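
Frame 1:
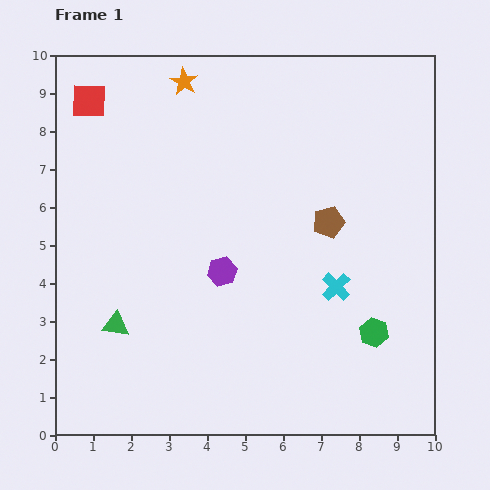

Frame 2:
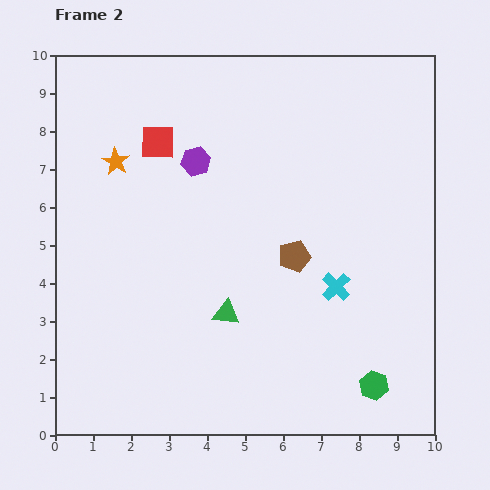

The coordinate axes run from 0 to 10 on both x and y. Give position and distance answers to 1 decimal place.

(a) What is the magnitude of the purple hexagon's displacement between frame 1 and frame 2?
3.0

The purple hexagon moved from (4.4, 4.3) to (3.7, 7.2), a distance of √(0.7² + 2.9²) ≈ 3.0.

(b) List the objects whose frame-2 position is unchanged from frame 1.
the cyan cross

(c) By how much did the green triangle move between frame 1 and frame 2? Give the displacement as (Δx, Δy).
(2.9, 0.3)

The green triangle was at (1.6, 2.9) in frame 1 and (4.5, 3.2) in frame 2.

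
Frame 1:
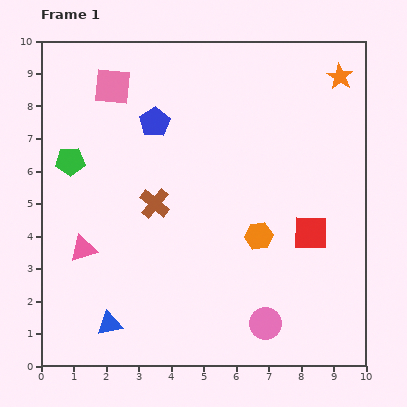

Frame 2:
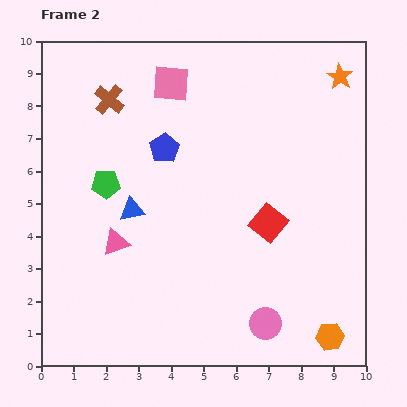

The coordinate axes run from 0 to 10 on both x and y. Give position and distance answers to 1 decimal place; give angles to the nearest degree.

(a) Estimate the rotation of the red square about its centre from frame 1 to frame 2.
38° clockwise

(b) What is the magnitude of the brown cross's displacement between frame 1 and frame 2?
3.5

The brown cross moved from (3.5, 5.0) to (2.1, 8.2), a distance of √(1.4² + 3.2²) ≈ 3.5.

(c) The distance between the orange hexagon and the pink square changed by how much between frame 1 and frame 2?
+2.8

Distance in frame 1: 6.4. Distance in frame 2: 9.2.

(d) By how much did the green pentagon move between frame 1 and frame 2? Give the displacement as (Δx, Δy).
(1.1, -0.7)

The green pentagon was at (0.9, 6.3) in frame 1 and (2.0, 5.6) in frame 2.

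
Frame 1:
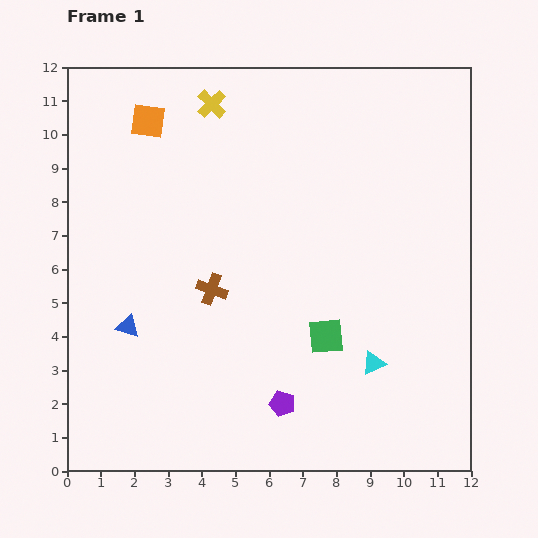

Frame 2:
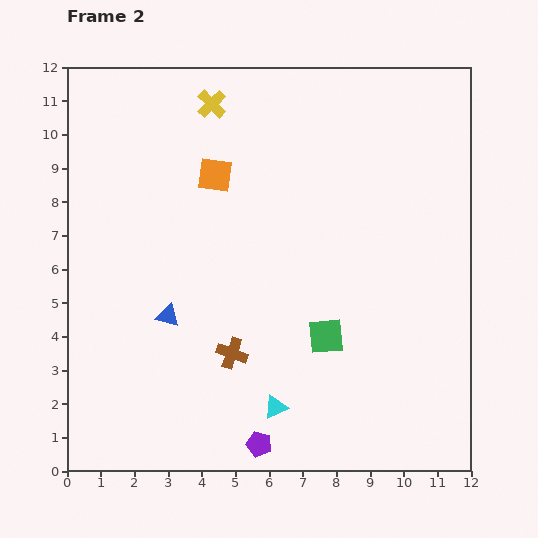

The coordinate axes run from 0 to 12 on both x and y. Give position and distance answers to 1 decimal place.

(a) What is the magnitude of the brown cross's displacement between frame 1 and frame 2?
2.0

The brown cross moved from (4.3, 5.4) to (4.9, 3.5), a distance of √(0.6² + 1.9²) ≈ 2.0.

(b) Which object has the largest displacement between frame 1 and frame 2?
the cyan triangle

(moved 3.2; next 2.6)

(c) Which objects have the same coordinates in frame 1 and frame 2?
the green square, the yellow cross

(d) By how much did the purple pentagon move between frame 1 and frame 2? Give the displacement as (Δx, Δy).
(-0.7, -1.2)

The purple pentagon was at (6.4, 2.0) in frame 1 and (5.7, 0.8) in frame 2.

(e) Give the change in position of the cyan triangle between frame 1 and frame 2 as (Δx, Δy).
(-2.9, -1.3)

The cyan triangle was at (9.1, 3.2) in frame 1 and (6.2, 1.9) in frame 2.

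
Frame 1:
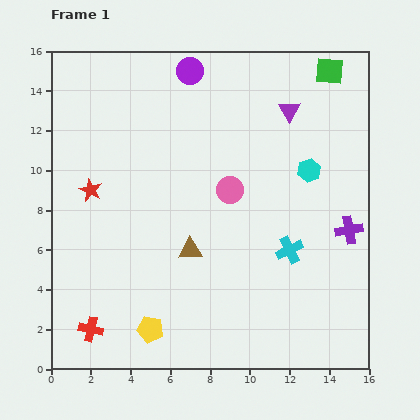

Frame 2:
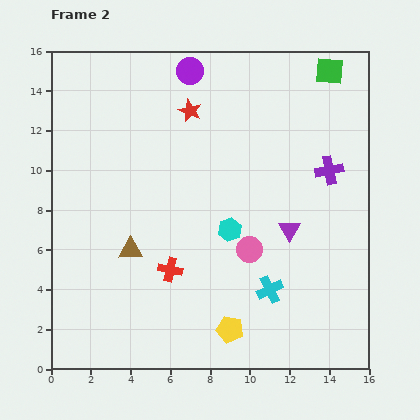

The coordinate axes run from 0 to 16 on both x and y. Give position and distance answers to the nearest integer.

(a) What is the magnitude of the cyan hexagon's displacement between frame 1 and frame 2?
5

The cyan hexagon moved from (13, 10) to (9, 7), a distance of √(4² + 3²) ≈ 5.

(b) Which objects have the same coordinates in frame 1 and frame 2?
the purple circle, the green square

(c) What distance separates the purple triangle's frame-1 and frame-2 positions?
6

The purple triangle moved from (12, 13) to (12, 7), a distance of √(0² + 6²) ≈ 6.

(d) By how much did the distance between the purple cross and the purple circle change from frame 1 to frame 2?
-2

Distance in frame 1: 11. Distance in frame 2: 9.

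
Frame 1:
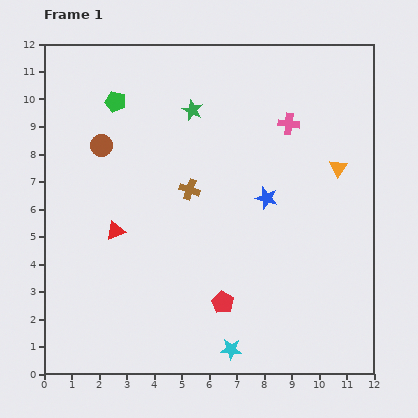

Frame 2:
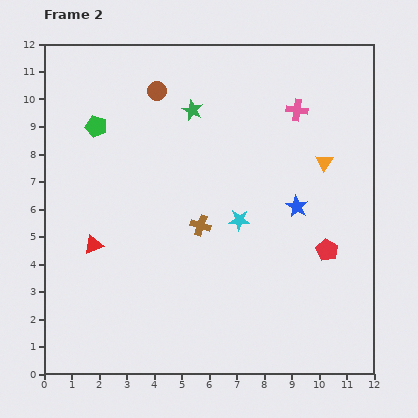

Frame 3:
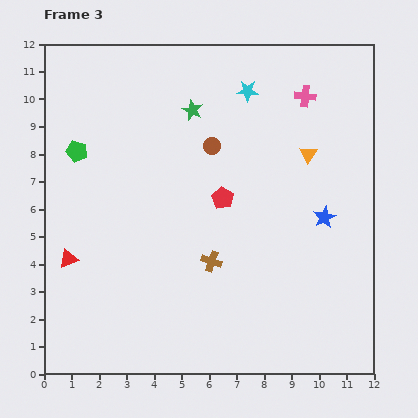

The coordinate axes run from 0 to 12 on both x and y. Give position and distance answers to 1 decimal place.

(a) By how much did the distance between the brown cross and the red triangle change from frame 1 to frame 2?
+0.9

Distance in frame 1: 3.1. Distance in frame 2: 4.0.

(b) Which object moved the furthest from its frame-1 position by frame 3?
the cyan star

(moved 9.4; next 4.0)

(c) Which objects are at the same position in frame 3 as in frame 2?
the green star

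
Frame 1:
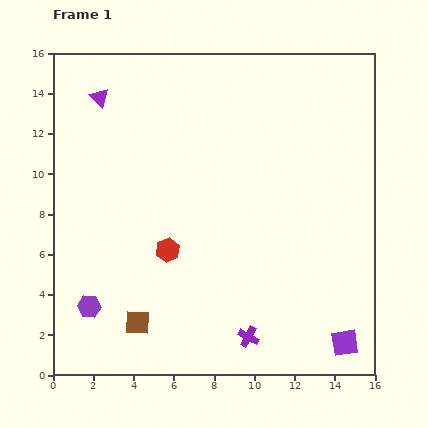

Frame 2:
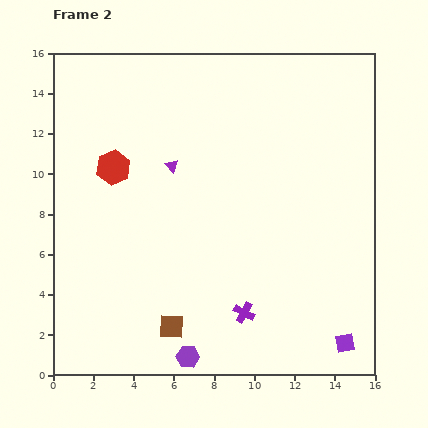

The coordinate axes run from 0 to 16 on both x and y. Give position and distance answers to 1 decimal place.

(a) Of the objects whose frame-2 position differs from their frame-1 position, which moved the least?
the purple cross

(moved 1.2)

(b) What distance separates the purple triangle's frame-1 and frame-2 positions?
5.0

The purple triangle moved from (2.3, 13.8) to (5.9, 10.4), a distance of √(3.6² + 3.4²) ≈ 5.0.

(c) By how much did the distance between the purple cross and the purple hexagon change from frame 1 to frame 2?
-4.4

Distance in frame 1: 8.0. Distance in frame 2: 3.6.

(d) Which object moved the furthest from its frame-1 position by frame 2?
the purple hexagon

(moved 5.5; next 5.0)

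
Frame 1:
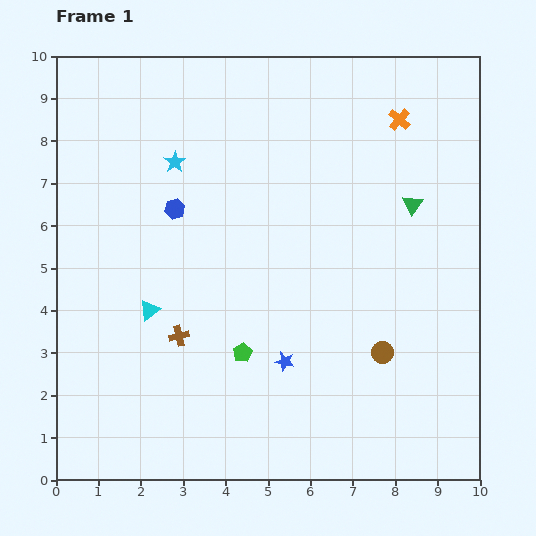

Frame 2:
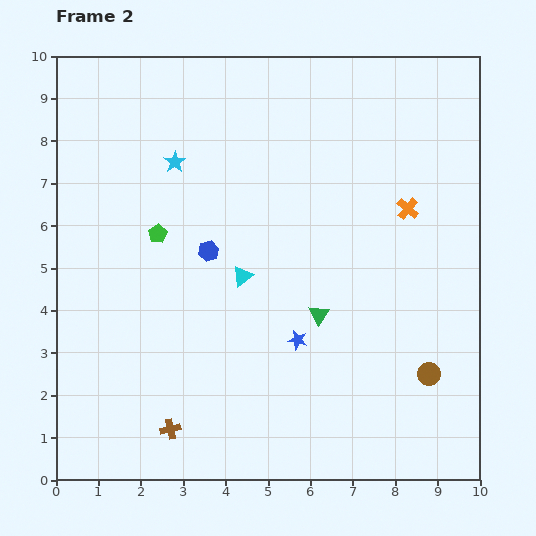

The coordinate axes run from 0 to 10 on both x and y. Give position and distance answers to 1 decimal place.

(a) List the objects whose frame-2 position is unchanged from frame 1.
the cyan star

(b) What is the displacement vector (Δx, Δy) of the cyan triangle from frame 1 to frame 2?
(2.2, 0.8)

The cyan triangle was at (2.2, 4.0) in frame 1 and (4.4, 4.8) in frame 2.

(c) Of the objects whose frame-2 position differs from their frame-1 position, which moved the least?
the blue star

(moved 0.6)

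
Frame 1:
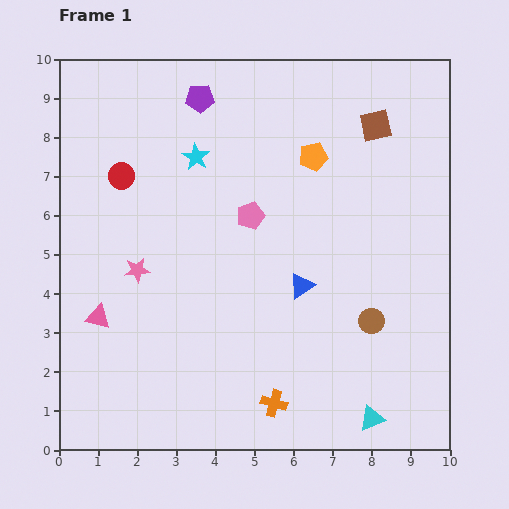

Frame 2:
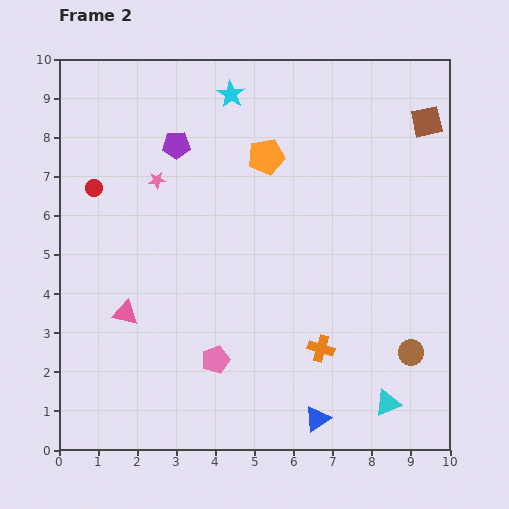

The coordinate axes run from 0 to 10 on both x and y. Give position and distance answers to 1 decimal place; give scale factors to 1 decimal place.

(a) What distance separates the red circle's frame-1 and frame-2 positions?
0.8

The red circle moved from (1.6, 7.0) to (0.9, 6.7), a distance of √(0.7² + 0.3²) ≈ 0.8.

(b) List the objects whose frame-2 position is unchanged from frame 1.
none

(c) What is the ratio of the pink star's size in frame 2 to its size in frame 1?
0.7×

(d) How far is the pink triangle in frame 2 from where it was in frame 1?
0.7

The pink triangle moved from (1.0, 3.4) to (1.7, 3.5), a distance of √(0.7² + 0.1²) ≈ 0.7.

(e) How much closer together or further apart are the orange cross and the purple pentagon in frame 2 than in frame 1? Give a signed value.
-1.6

Distance in frame 1: 8.0. Distance in frame 2: 6.4.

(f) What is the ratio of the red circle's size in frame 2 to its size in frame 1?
0.7×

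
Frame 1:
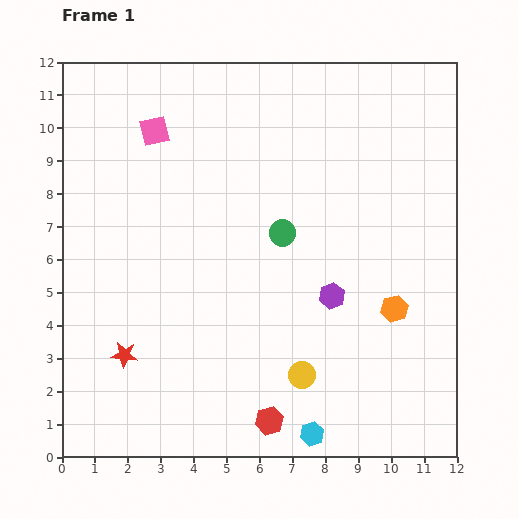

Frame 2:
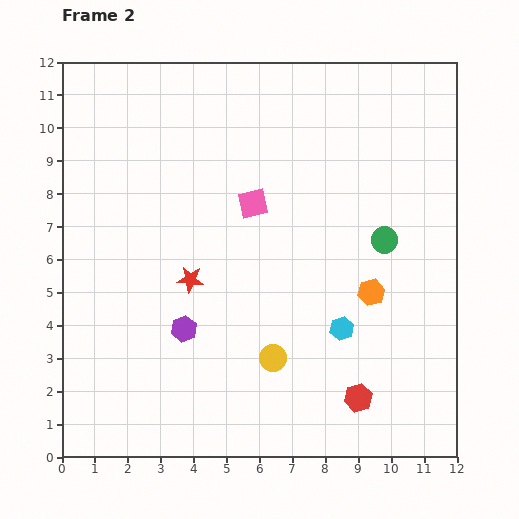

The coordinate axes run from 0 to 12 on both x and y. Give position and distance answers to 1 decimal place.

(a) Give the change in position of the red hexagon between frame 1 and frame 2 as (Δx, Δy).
(2.7, 0.7)

The red hexagon was at (6.3, 1.1) in frame 1 and (9.0, 1.8) in frame 2.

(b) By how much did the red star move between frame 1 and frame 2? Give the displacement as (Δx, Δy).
(2.0, 2.3)

The red star was at (1.9, 3.1) in frame 1 and (3.9, 5.4) in frame 2.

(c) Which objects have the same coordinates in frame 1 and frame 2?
none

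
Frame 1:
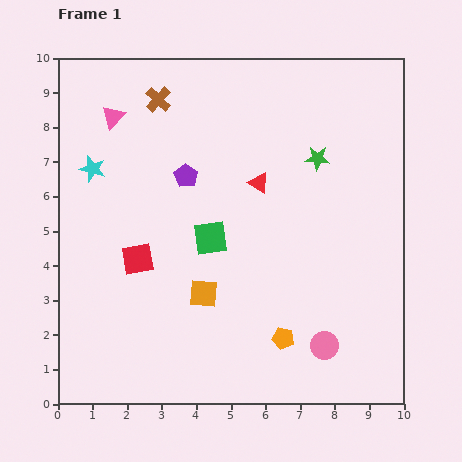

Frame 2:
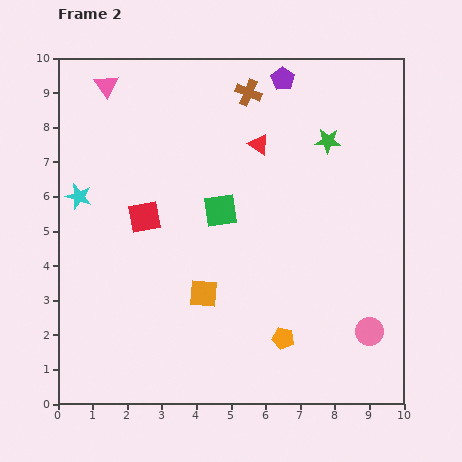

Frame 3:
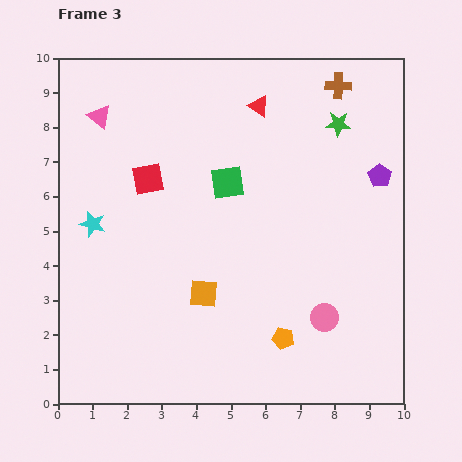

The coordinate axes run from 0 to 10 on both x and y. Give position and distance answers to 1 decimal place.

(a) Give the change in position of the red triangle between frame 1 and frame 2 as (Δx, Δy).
(0.0, 1.1)

The red triangle was at (5.8, 6.4) in frame 1 and (5.8, 7.5) in frame 2.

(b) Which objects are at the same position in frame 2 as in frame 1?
the orange pentagon, the orange square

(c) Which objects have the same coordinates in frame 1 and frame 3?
the orange pentagon, the orange square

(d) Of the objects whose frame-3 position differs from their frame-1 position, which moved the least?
the pink triangle

(moved 0.4)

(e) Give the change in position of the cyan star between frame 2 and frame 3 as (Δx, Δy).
(0.4, -0.8)

The cyan star was at (0.6, 6.0) in frame 2 and (1.0, 5.2) in frame 3.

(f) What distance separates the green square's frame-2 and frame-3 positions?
0.8

The green square moved from (4.7, 5.6) to (4.9, 6.4), a distance of √(0.2² + 0.8²) ≈ 0.8.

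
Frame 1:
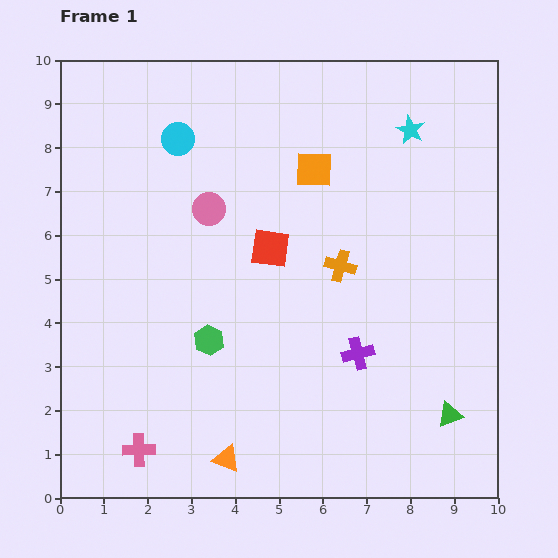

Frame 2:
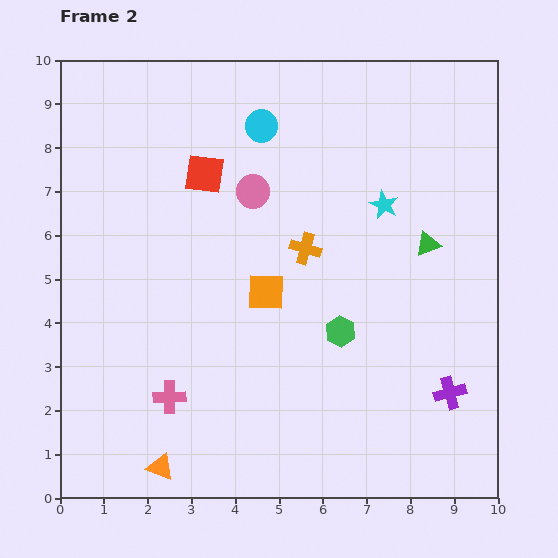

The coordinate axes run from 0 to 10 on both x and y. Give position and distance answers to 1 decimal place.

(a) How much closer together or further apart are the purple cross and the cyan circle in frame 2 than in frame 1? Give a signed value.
+1.1

Distance in frame 1: 6.4. Distance in frame 2: 7.5.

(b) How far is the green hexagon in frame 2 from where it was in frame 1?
3.0

The green hexagon moved from (3.4, 3.6) to (6.4, 3.8), a distance of √(3.0² + 0.2²) ≈ 3.0.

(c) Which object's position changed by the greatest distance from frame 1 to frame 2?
the green triangle

(moved 3.9; next 3.0)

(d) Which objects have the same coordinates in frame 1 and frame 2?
none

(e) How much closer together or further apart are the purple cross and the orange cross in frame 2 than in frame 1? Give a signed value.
+2.7

Distance in frame 1: 2.0. Distance in frame 2: 4.7.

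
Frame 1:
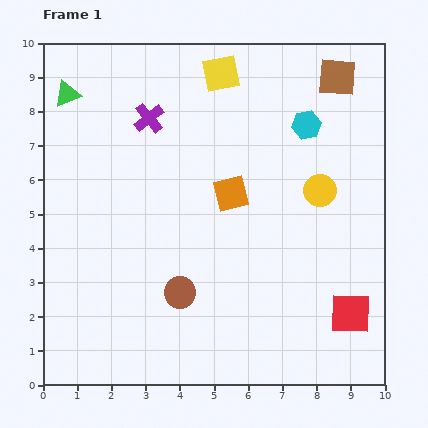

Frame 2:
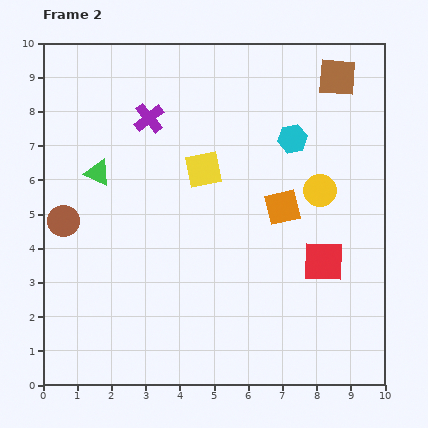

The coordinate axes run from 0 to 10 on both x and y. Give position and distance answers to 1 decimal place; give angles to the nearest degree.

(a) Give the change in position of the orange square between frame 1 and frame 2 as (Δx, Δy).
(1.5, -0.4)

The orange square was at (5.5, 5.6) in frame 1 and (7.0, 5.2) in frame 2.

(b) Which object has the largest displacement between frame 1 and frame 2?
the brown circle

(moved 4.0; next 2.8)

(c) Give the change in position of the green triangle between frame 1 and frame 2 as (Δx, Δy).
(0.9, -2.3)

The green triangle was at (0.7, 8.5) in frame 1 and (1.6, 6.2) in frame 2.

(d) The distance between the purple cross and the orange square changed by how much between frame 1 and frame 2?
+1.4

Distance in frame 1: 3.3. Distance in frame 2: 4.7.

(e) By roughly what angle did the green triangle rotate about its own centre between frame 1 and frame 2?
46° clockwise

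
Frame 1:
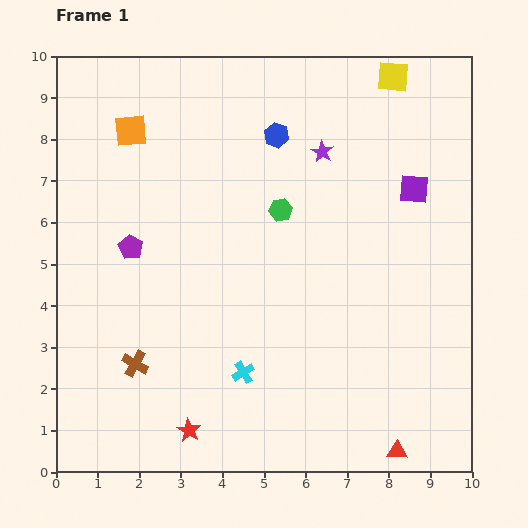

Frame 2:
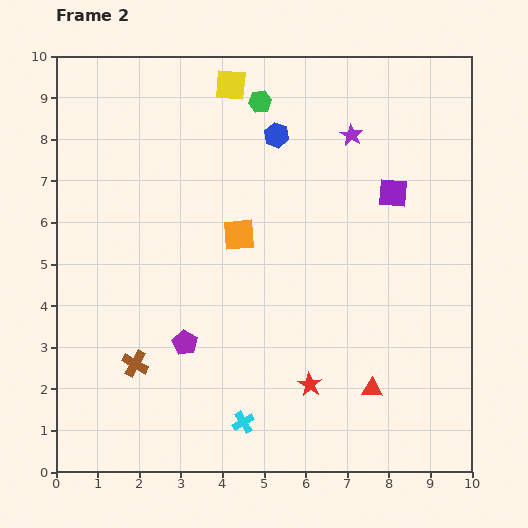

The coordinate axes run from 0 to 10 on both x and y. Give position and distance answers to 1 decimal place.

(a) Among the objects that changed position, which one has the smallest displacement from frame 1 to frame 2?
the purple square

(moved 0.5)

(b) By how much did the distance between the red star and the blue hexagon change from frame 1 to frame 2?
-1.3

Distance in frame 1: 7.4. Distance in frame 2: 6.1.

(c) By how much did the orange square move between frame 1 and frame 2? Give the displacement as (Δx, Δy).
(2.6, -2.5)

The orange square was at (1.8, 8.2) in frame 1 and (4.4, 5.7) in frame 2.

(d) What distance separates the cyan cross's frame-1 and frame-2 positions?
1.2

The cyan cross moved from (4.5, 2.4) to (4.5, 1.2), a distance of √(0.0² + 1.2²) ≈ 1.2.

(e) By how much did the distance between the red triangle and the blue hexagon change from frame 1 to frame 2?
-1.6

Distance in frame 1: 8.1. Distance in frame 2: 6.5.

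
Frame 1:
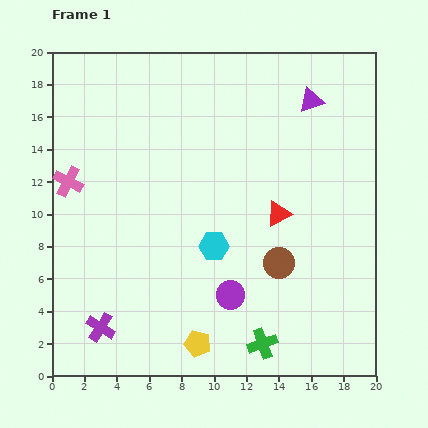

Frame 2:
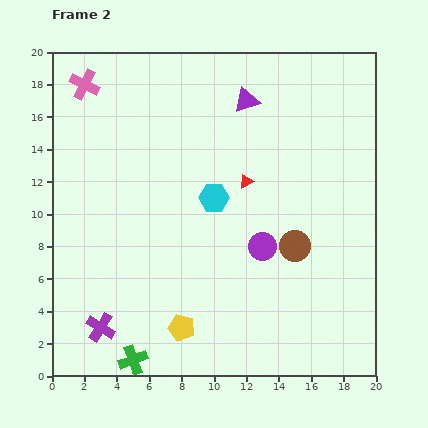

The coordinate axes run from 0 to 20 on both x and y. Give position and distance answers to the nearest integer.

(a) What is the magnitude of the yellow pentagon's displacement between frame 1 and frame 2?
1

The yellow pentagon moved from (9, 2) to (8, 3), a distance of √(1² + 1²) ≈ 1.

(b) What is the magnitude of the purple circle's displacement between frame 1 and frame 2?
4

The purple circle moved from (11, 5) to (13, 8), a distance of √(2² + 3²) ≈ 4.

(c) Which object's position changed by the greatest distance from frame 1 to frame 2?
the green cross

(moved 8; next 6)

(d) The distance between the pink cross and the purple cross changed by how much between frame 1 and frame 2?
+6

Distance in frame 1: 9. Distance in frame 2: 15.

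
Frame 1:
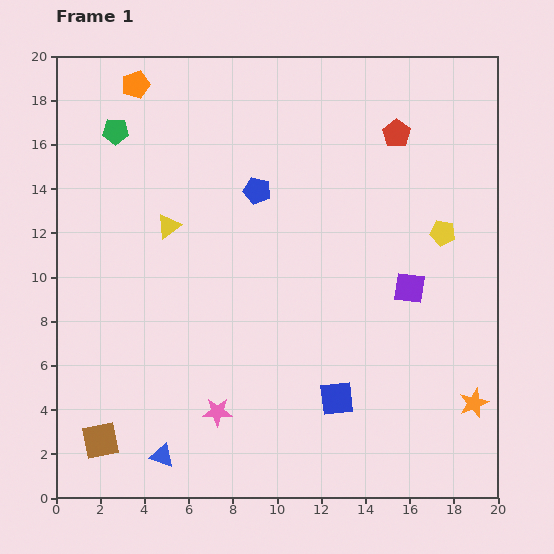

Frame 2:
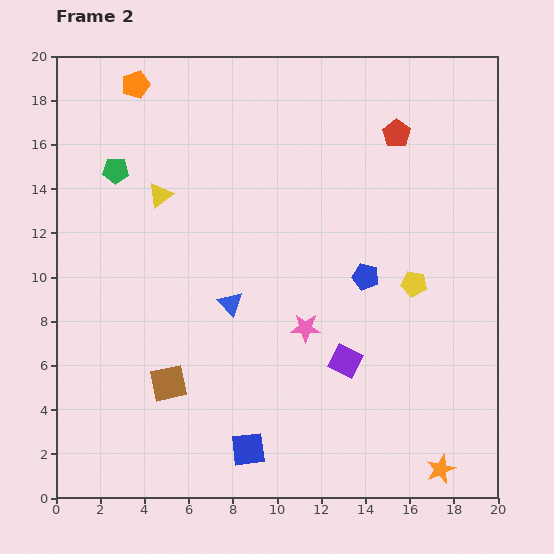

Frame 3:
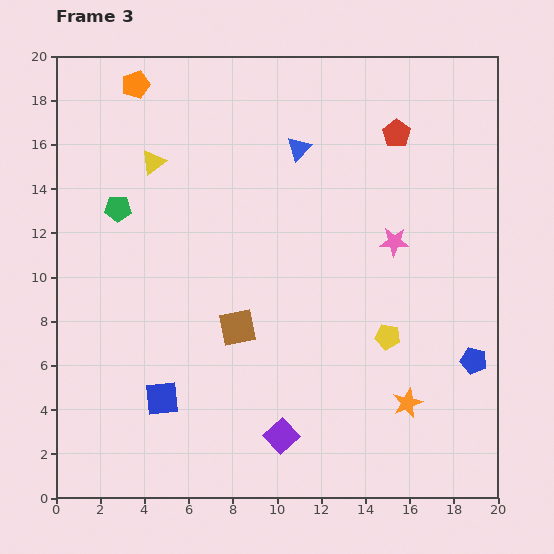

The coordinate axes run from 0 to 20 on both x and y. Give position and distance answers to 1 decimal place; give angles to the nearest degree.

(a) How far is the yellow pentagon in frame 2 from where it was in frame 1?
2.6

The yellow pentagon moved from (17.5, 12.0) to (16.2, 9.7), a distance of √(1.3² + 2.3²) ≈ 2.6.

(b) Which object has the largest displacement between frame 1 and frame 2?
the blue triangle

(moved 7.6; next 6.3)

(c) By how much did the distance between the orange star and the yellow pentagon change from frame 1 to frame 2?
+0.7

Distance in frame 1: 7.8. Distance in frame 2: 8.5.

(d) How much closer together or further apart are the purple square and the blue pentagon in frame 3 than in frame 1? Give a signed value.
+1.1

Distance in frame 1: 8.2. Distance in frame 3: 9.3.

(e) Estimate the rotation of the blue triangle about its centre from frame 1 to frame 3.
54° clockwise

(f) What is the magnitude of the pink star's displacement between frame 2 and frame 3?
5.6

The pink star moved from (11.3, 7.7) to (15.3, 11.6), a distance of √(4.0² + 3.9²) ≈ 5.6.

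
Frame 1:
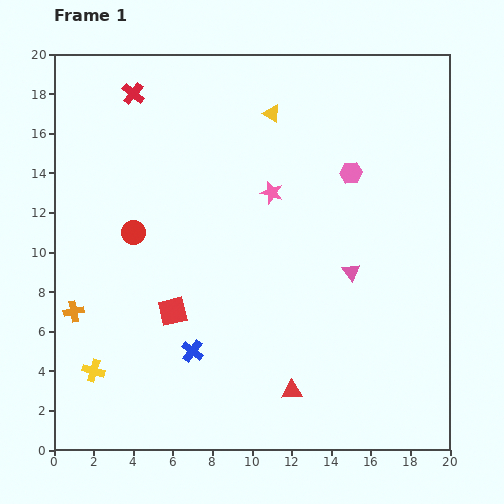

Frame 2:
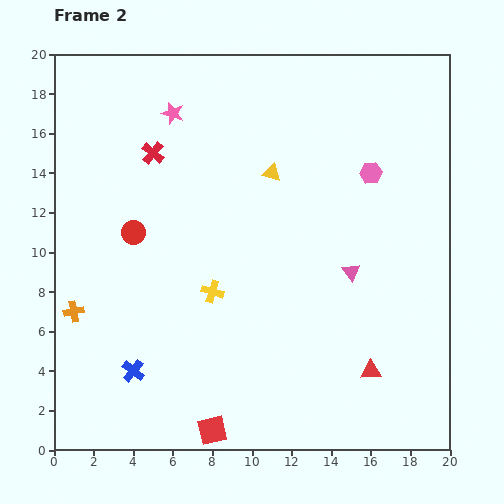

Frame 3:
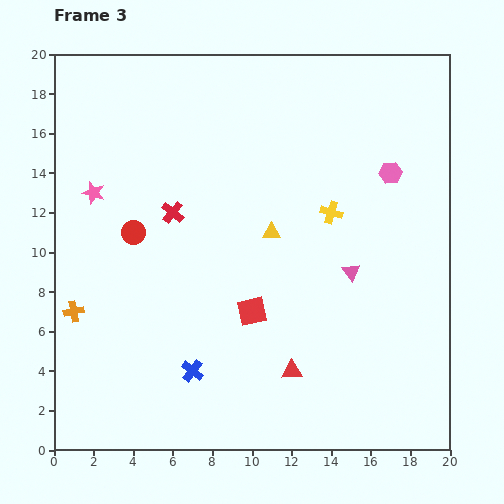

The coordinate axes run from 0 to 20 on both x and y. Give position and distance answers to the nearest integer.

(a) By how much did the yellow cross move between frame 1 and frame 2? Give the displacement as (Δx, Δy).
(6, 4)

The yellow cross was at (2, 4) in frame 1 and (8, 8) in frame 2.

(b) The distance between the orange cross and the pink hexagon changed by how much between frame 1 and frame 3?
+1

Distance in frame 1: 16. Distance in frame 3: 17.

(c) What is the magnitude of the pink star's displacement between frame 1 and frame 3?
9

The pink star moved from (11, 13) to (2, 13), a distance of √(9² + 0²) ≈ 9.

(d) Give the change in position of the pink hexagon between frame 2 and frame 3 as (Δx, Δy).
(1, 0)

The pink hexagon was at (16, 14) in frame 2 and (17, 14) in frame 3.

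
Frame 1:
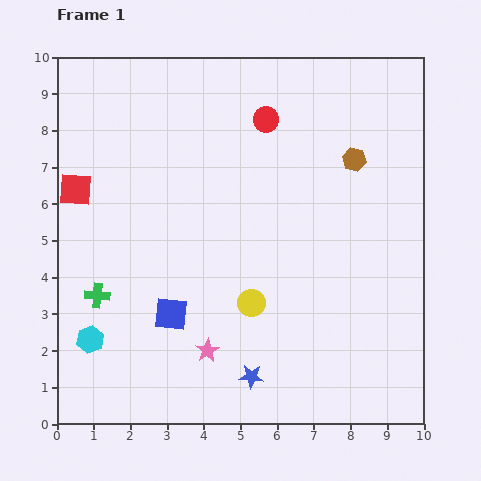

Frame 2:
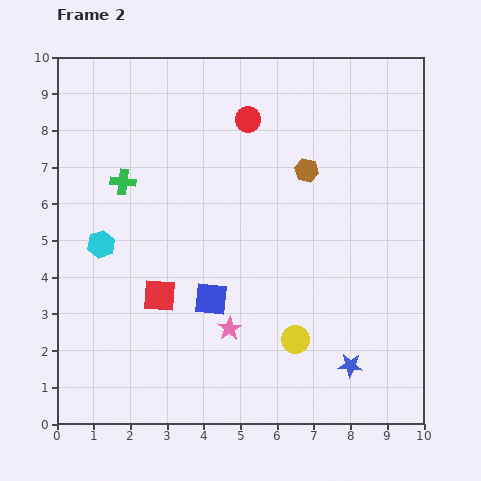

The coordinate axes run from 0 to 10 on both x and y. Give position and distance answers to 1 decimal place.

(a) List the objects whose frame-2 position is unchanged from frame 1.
none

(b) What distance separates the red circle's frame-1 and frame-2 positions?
0.5

The red circle moved from (5.7, 8.3) to (5.2, 8.3), a distance of √(0.5² + 0.0²) ≈ 0.5.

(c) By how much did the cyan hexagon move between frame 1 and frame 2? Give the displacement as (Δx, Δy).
(0.3, 2.6)

The cyan hexagon was at (0.9, 2.3) in frame 1 and (1.2, 4.9) in frame 2.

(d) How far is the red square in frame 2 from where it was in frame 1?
3.7

The red square moved from (0.5, 6.4) to (2.8, 3.5), a distance of √(2.3² + 2.9²) ≈ 3.7.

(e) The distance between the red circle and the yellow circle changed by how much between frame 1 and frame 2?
+1.1

Distance in frame 1: 5.0. Distance in frame 2: 6.1.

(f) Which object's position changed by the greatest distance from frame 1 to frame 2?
the red square

(moved 3.7; next 3.2)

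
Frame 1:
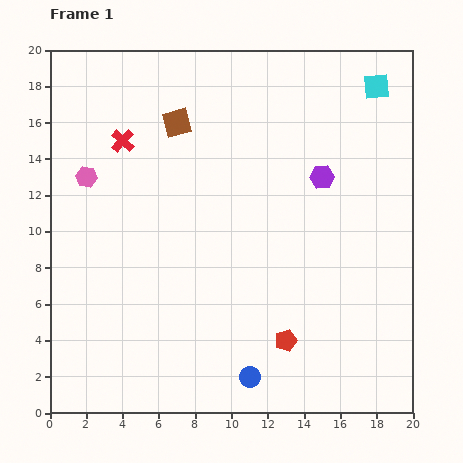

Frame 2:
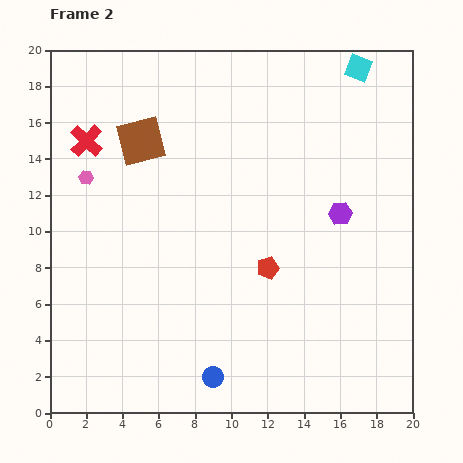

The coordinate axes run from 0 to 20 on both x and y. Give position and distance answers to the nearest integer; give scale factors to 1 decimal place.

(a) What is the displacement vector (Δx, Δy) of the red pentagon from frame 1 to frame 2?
(-1, 4)

The red pentagon was at (13, 4) in frame 1 and (12, 8) in frame 2.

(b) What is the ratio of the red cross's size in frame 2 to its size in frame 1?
1.4×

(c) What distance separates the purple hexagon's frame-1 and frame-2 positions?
2

The purple hexagon moved from (15, 13) to (16, 11), a distance of √(1² + 2²) ≈ 2.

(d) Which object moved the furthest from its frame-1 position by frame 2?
the red pentagon

(moved 4; next 2)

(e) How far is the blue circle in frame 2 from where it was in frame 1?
2

The blue circle moved from (11, 2) to (9, 2), a distance of √(2² + 0²) ≈ 2.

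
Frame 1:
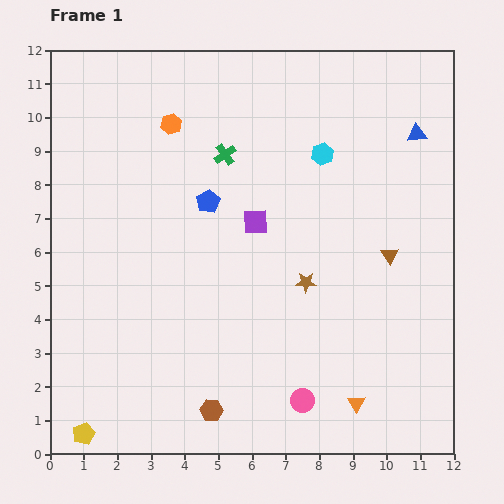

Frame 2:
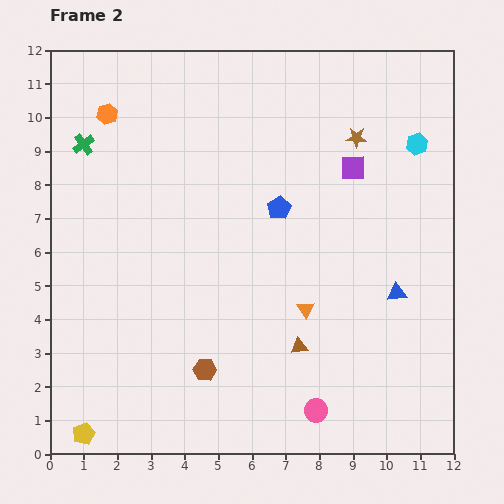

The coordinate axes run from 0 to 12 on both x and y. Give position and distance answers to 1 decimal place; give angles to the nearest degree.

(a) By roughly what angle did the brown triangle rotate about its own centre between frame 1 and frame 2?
55° clockwise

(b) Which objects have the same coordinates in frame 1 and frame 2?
the yellow pentagon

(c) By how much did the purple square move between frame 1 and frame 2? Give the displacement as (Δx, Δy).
(2.9, 1.6)

The purple square was at (6.1, 6.9) in frame 1 and (9.0, 8.5) in frame 2.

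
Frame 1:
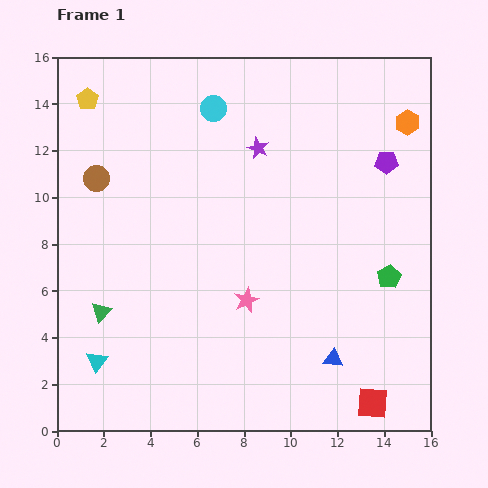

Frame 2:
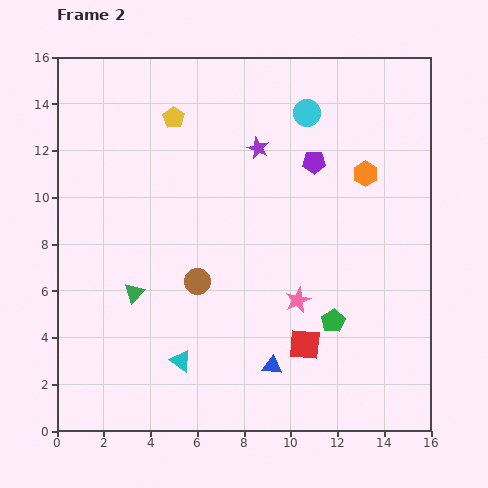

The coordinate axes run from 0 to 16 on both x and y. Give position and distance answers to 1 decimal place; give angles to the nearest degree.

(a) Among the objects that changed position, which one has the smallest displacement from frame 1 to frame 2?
the green triangle

(moved 1.6)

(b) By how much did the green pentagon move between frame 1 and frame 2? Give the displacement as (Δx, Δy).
(-2.4, -1.9)

The green pentagon was at (14.2, 6.6) in frame 1 and (11.8, 4.7) in frame 2.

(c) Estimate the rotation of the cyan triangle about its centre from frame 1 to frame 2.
33° counter-clockwise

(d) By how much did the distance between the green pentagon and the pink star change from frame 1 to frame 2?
-4.5

Distance in frame 1: 6.2. Distance in frame 2: 1.7.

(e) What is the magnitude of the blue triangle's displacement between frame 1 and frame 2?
2.6

The blue triangle moved from (11.8, 3.1) to (9.2, 2.8), a distance of √(2.6² + 0.3²) ≈ 2.6.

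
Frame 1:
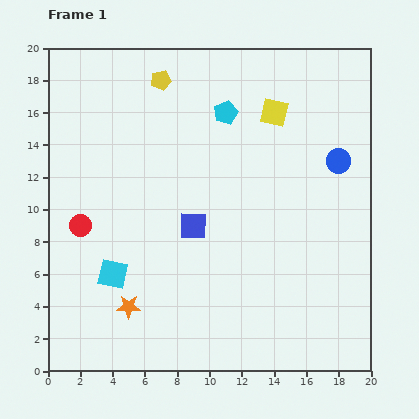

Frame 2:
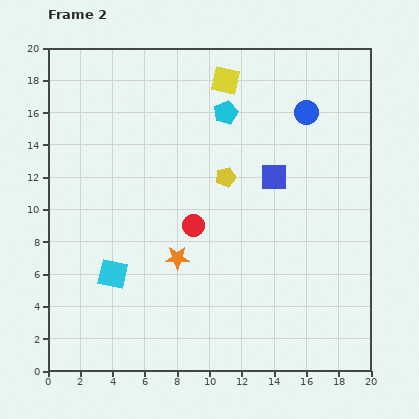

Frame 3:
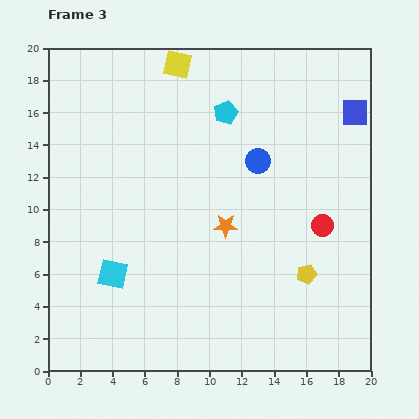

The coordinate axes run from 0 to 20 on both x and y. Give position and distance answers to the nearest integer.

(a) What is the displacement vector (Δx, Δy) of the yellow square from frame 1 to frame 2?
(-3, 2)

The yellow square was at (14, 16) in frame 1 and (11, 18) in frame 2.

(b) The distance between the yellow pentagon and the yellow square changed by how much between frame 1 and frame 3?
+8

Distance in frame 1: 7. Distance in frame 3: 15.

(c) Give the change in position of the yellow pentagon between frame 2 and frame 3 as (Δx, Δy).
(5, -6)

The yellow pentagon was at (11, 12) in frame 2 and (16, 6) in frame 3.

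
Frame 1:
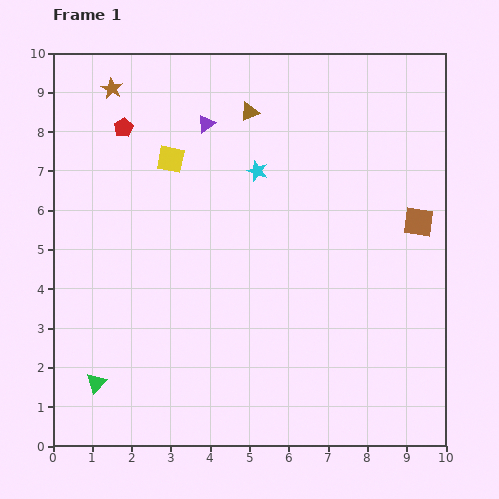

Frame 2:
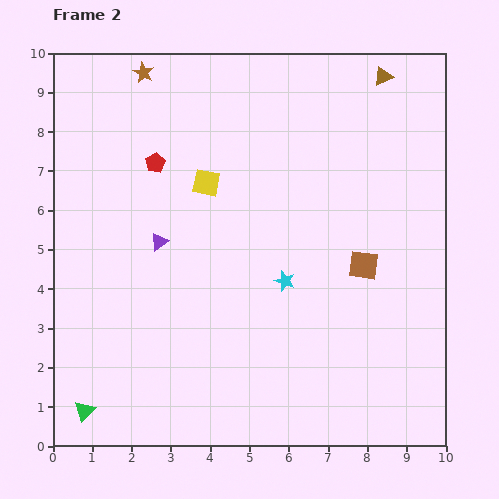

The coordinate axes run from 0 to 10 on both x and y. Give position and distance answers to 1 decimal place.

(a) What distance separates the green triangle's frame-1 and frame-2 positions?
0.8

The green triangle moved from (1.1, 1.6) to (0.8, 0.9), a distance of √(0.3² + 0.7²) ≈ 0.8.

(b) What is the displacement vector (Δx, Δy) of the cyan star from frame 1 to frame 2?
(0.7, -2.8)

The cyan star was at (5.2, 7.0) in frame 1 and (5.9, 4.2) in frame 2.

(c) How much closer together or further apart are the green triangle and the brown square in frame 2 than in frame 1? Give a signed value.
-1.2

Distance in frame 1: 9.2. Distance in frame 2: 8.0.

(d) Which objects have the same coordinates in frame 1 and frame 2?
none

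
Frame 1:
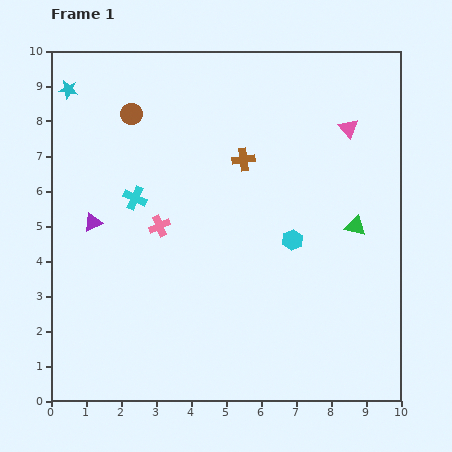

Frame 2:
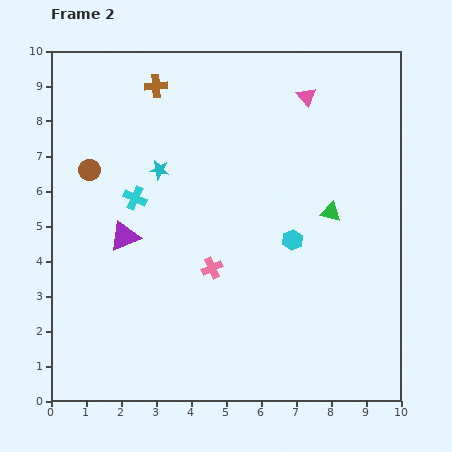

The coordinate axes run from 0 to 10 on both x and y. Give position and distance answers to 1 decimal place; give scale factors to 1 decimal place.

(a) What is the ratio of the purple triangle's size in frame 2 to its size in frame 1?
1.6×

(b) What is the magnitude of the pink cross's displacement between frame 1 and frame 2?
1.9

The pink cross moved from (3.1, 5.0) to (4.6, 3.8), a distance of √(1.5² + 1.2²) ≈ 1.9.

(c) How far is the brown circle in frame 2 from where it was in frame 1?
2.0

The brown circle moved from (2.3, 8.2) to (1.1, 6.6), a distance of √(1.2² + 1.6²) ≈ 2.0.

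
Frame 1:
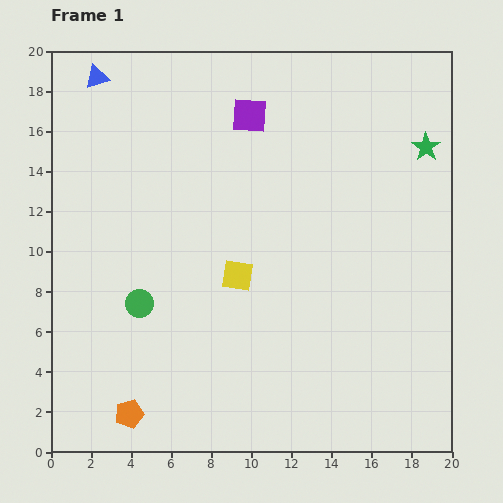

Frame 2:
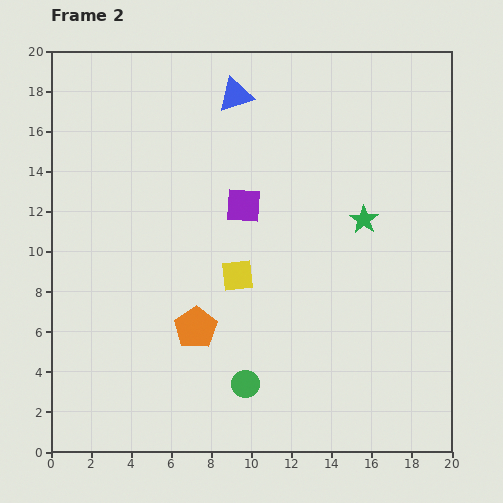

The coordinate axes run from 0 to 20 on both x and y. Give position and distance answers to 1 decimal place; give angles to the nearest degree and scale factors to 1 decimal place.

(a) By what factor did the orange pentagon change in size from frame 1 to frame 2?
1.5×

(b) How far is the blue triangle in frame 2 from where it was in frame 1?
7.0

The blue triangle moved from (2.3, 18.7) to (9.2, 17.8), a distance of √(6.9² + 0.9²) ≈ 7.0.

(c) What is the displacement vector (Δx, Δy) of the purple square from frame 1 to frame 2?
(-0.3, -4.5)

The purple square was at (9.9, 16.8) in frame 1 and (9.6, 12.3) in frame 2.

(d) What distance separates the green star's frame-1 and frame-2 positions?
4.8

The green star moved from (18.7, 15.2) to (15.6, 11.6), a distance of √(3.1² + 3.6²) ≈ 4.8.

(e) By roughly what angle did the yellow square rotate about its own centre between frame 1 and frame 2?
15° counter-clockwise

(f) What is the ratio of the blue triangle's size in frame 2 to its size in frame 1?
1.5×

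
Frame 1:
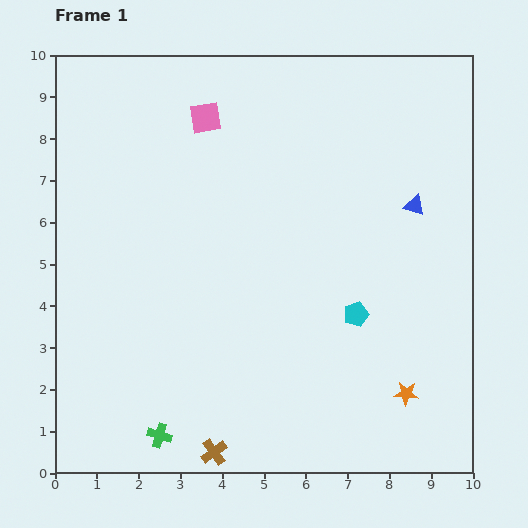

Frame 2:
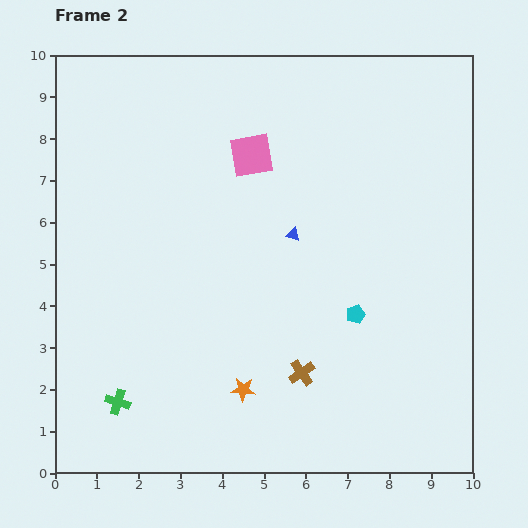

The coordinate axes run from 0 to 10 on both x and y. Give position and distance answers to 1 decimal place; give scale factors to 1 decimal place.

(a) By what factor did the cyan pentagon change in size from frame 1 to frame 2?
0.7×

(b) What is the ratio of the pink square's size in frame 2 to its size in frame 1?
1.4×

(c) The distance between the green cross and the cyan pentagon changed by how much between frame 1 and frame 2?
+0.6

Distance in frame 1: 5.5. Distance in frame 2: 6.1.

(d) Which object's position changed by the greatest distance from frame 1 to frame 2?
the orange star

(moved 3.9; next 3.0)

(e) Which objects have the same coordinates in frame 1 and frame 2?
the cyan pentagon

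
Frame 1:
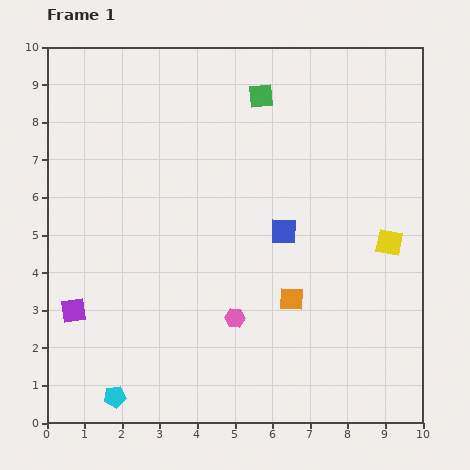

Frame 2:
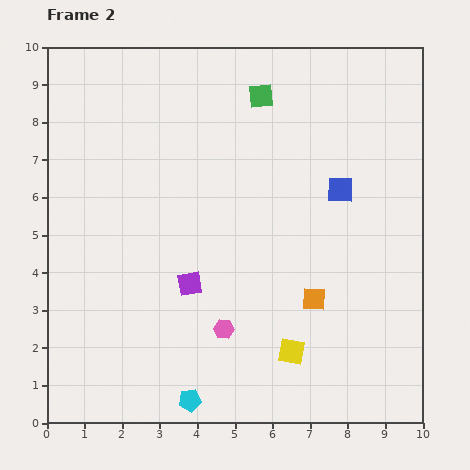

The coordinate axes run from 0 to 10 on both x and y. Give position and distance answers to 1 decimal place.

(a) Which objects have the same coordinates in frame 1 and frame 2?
the green square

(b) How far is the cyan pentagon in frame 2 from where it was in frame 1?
2.0

The cyan pentagon moved from (1.8, 0.7) to (3.8, 0.6), a distance of √(2.0² + 0.1²) ≈ 2.0.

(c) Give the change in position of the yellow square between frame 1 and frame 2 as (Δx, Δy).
(-2.6, -2.9)

The yellow square was at (9.1, 4.8) in frame 1 and (6.5, 1.9) in frame 2.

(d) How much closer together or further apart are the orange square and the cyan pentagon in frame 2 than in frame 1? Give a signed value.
-1.1

Distance in frame 1: 5.4. Distance in frame 2: 4.3.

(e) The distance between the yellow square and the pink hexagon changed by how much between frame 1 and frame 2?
-2.7

Distance in frame 1: 4.6. Distance in frame 2: 1.9.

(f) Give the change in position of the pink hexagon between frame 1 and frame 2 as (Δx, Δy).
(-0.3, -0.3)

The pink hexagon was at (5.0, 2.8) in frame 1 and (4.7, 2.5) in frame 2.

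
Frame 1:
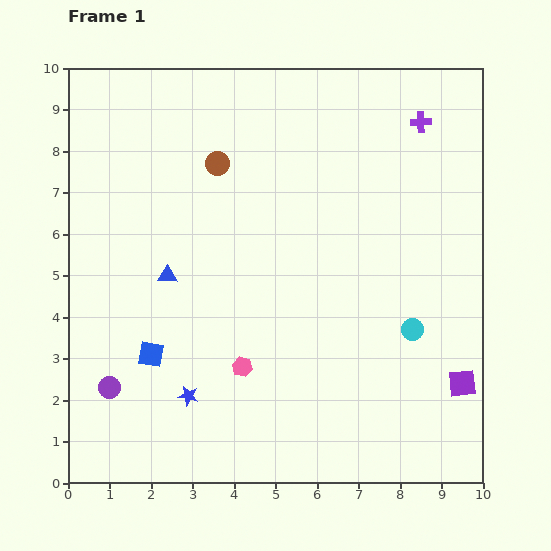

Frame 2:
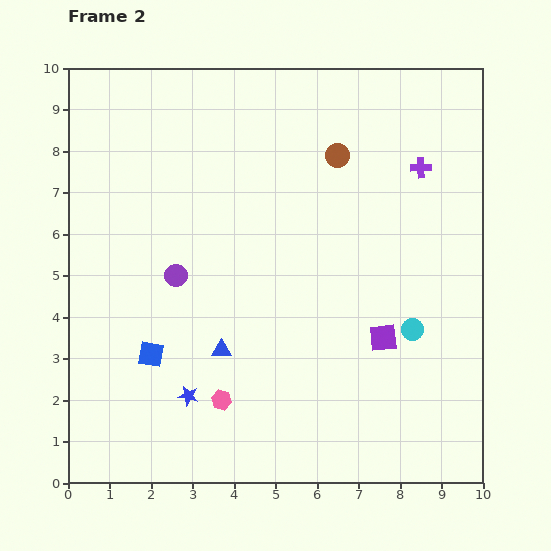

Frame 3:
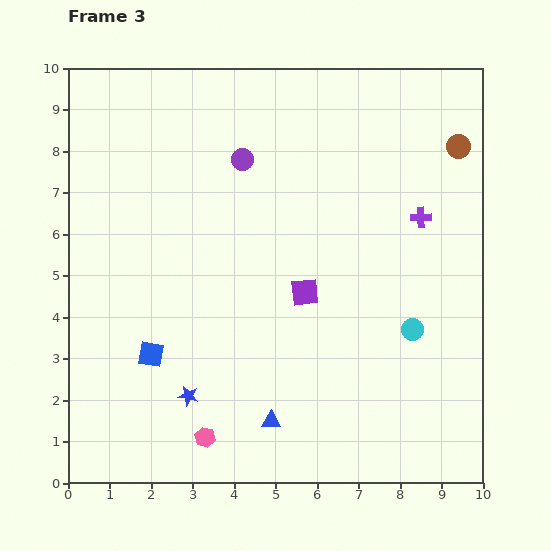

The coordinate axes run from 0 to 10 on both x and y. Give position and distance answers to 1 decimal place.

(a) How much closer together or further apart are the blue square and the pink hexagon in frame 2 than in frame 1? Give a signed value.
-0.2

Distance in frame 1: 2.2. Distance in frame 2: 2.0.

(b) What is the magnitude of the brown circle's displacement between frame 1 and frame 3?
5.8

The brown circle moved from (3.6, 7.7) to (9.4, 8.1), a distance of √(5.8² + 0.4²) ≈ 5.8.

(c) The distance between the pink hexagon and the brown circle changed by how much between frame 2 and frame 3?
+2.8

Distance in frame 2: 6.5. Distance in frame 3: 9.3.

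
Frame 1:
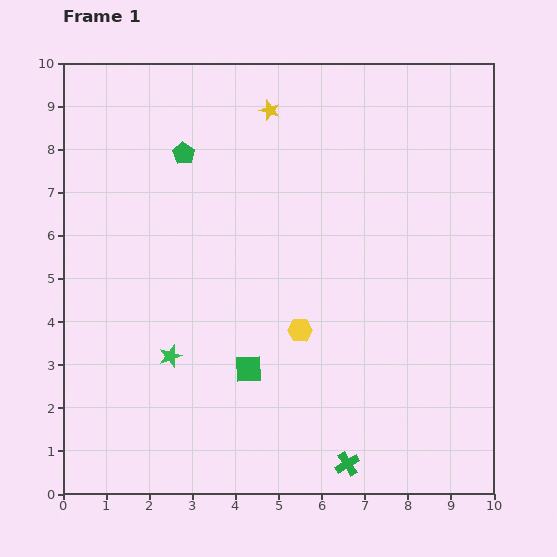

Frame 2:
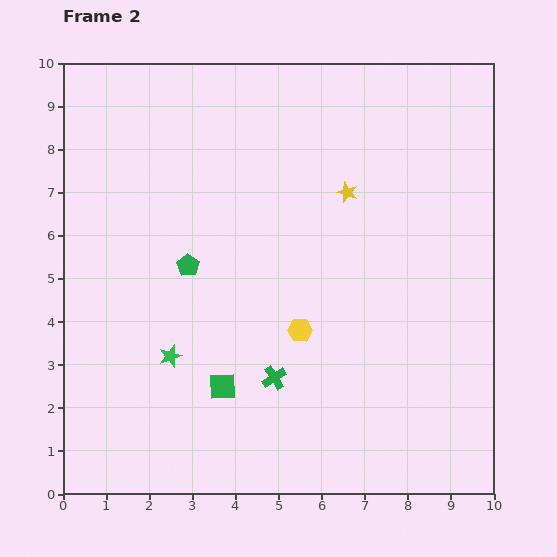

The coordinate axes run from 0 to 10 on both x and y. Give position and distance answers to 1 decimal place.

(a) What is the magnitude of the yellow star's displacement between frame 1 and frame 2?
2.6

The yellow star moved from (4.8, 8.9) to (6.6, 7.0), a distance of √(1.8² + 1.9²) ≈ 2.6.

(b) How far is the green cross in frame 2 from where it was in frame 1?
2.6

The green cross moved from (6.6, 0.7) to (4.9, 2.7), a distance of √(1.7² + 2.0²) ≈ 2.6.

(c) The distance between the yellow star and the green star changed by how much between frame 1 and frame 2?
-0.5

Distance in frame 1: 6.1. Distance in frame 2: 5.6.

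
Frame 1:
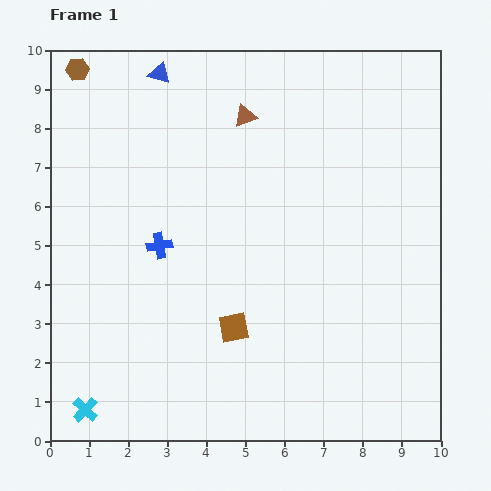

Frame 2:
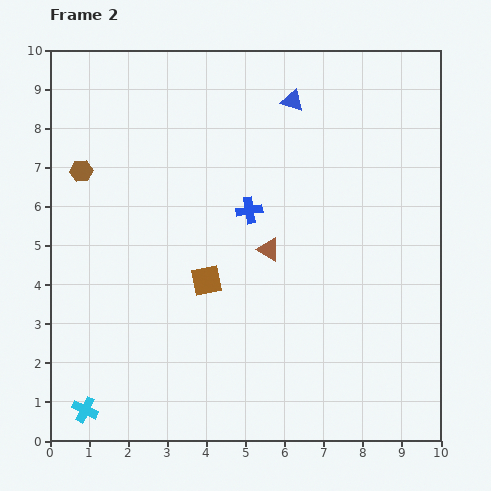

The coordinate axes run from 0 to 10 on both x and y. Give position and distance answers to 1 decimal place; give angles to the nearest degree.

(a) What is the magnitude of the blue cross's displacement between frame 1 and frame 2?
2.5

The blue cross moved from (2.8, 5.0) to (5.1, 5.9), a distance of √(2.3² + 0.9²) ≈ 2.5.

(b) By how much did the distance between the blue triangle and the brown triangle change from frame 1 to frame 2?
+1.3

Distance in frame 1: 2.5. Distance in frame 2: 3.8.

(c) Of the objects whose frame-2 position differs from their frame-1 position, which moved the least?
the brown square

(moved 1.4)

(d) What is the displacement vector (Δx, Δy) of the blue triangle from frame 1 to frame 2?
(3.4, -0.7)

The blue triangle was at (2.8, 9.4) in frame 1 and (6.2, 8.7) in frame 2.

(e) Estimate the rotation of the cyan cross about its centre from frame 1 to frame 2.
18° counter-clockwise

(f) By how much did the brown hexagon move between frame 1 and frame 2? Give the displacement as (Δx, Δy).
(0.1, -2.6)

The brown hexagon was at (0.7, 9.5) in frame 1 and (0.8, 6.9) in frame 2.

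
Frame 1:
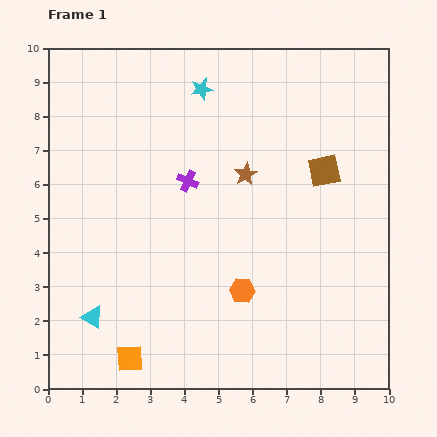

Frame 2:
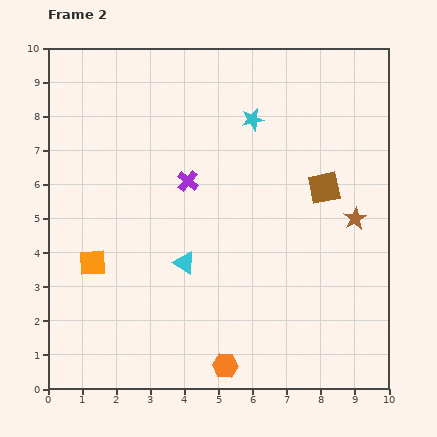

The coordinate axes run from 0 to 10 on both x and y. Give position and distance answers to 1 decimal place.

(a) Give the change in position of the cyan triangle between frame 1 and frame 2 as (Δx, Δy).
(2.7, 1.6)

The cyan triangle was at (1.3, 2.1) in frame 1 and (4.0, 3.7) in frame 2.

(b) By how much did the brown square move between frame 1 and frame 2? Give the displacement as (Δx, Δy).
(0.0, -0.5)

The brown square was at (8.1, 6.4) in frame 1 and (8.1, 5.9) in frame 2.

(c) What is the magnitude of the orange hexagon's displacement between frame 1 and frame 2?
2.3

The orange hexagon moved from (5.7, 2.9) to (5.2, 0.7), a distance of √(0.5² + 2.2²) ≈ 2.3.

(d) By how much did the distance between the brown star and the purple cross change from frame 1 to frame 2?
+3.3

Distance in frame 1: 1.7. Distance in frame 2: 5.0.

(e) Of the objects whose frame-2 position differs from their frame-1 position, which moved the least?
the brown square

(moved 0.5)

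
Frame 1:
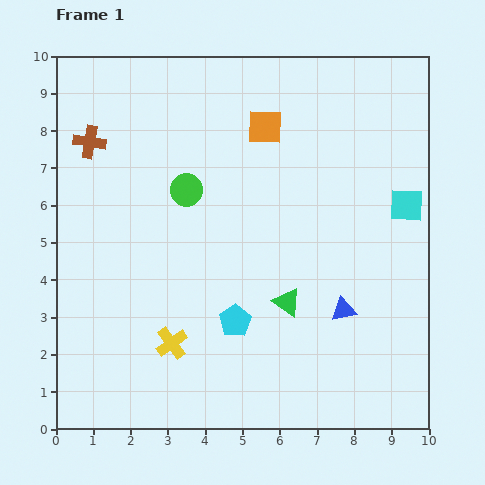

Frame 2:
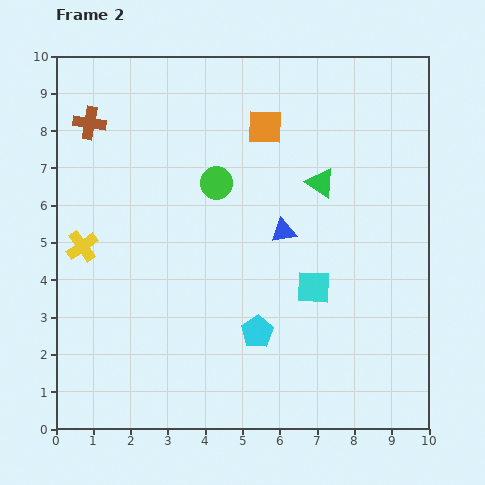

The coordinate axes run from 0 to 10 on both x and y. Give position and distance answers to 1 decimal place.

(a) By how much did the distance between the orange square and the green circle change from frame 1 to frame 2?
-0.7

Distance in frame 1: 2.7. Distance in frame 2: 2.0.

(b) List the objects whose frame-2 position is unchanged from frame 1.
the orange square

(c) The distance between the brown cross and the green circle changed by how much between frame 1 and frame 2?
+0.9

Distance in frame 1: 2.9. Distance in frame 2: 3.8.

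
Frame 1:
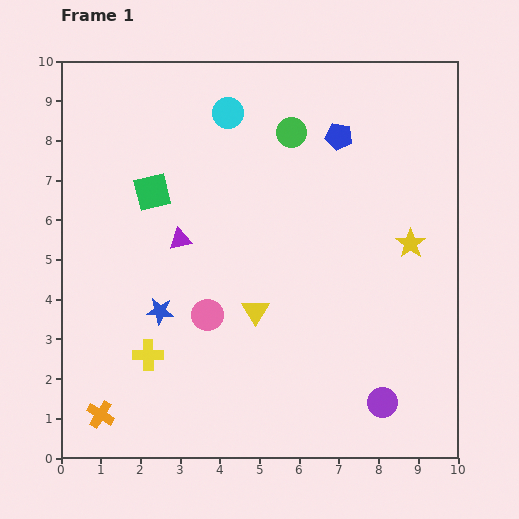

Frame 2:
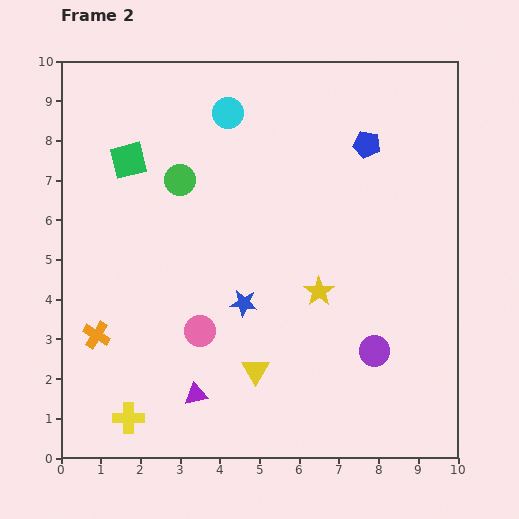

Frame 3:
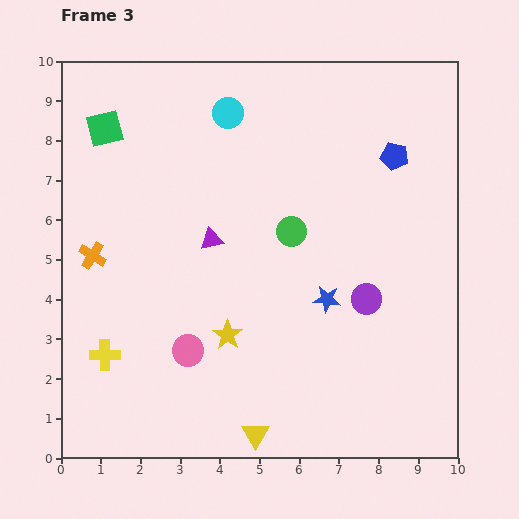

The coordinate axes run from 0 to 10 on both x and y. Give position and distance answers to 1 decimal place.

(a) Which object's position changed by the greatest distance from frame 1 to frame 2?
the purple triangle

(moved 3.9; next 3.0)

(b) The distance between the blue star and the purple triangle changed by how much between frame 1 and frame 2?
+0.7

Distance in frame 1: 1.9. Distance in frame 2: 2.6.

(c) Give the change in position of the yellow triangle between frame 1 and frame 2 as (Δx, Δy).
(0.0, -1.5)

The yellow triangle was at (4.9, 3.7) in frame 1 and (4.9, 2.2) in frame 2.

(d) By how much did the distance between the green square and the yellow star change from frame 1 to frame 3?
-0.5

Distance in frame 1: 6.6. Distance in frame 3: 6.1.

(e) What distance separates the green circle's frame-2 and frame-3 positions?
3.1

The green circle moved from (3.0, 7.0) to (5.8, 5.7), a distance of √(2.8² + 1.3²) ≈ 3.1.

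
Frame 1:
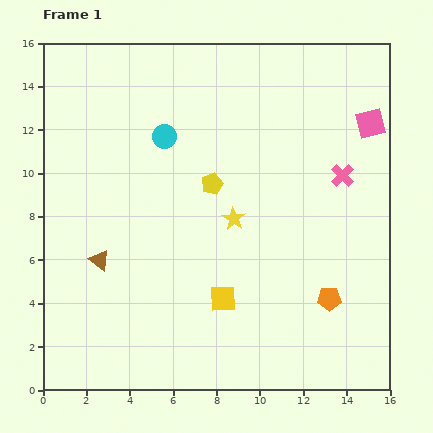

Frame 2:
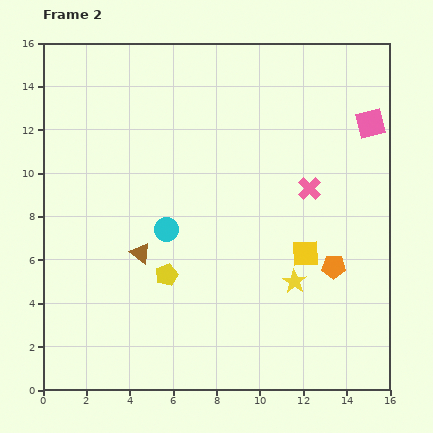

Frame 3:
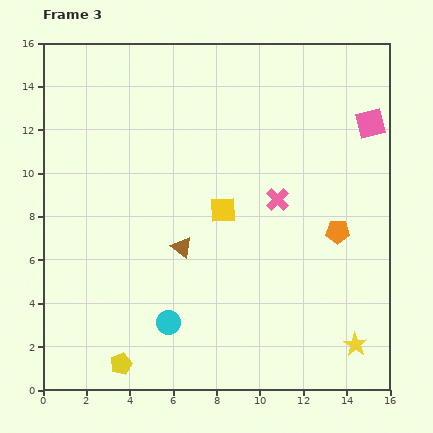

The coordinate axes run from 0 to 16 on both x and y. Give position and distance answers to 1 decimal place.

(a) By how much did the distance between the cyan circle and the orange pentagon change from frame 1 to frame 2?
-2.8

Distance in frame 1: 10.7. Distance in frame 2: 7.9.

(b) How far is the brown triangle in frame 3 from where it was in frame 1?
3.8

The brown triangle moved from (2.6, 6.0) to (6.4, 6.6), a distance of √(3.8² + 0.6²) ≈ 3.8.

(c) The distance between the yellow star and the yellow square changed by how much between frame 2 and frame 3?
+7.3

Distance in frame 2: 1.4. Distance in frame 3: 8.7.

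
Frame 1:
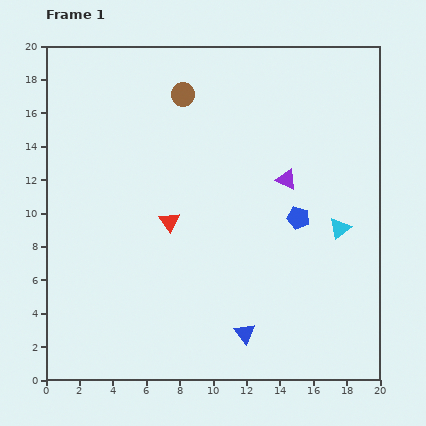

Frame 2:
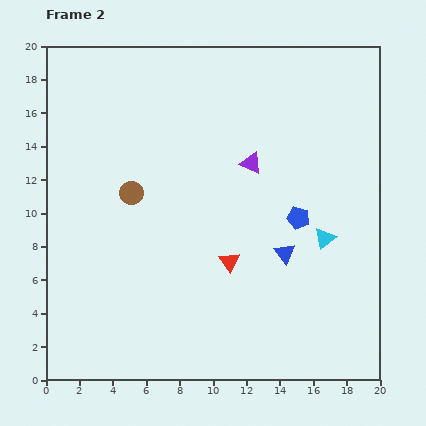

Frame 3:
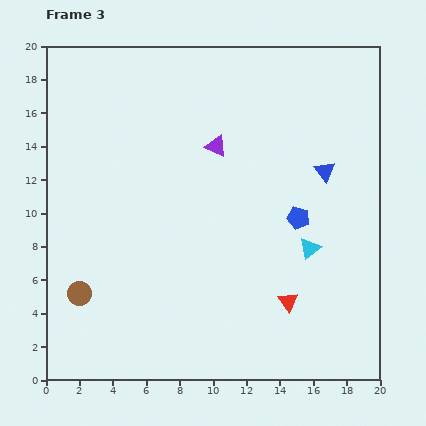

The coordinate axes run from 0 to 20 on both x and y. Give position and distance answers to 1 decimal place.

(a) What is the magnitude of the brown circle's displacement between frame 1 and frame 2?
6.7

The brown circle moved from (8.2, 17.1) to (5.1, 11.2), a distance of √(3.1² + 5.9²) ≈ 6.7.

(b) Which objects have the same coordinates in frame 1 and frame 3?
the blue pentagon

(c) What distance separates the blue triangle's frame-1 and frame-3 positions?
10.8

The blue triangle moved from (11.9, 2.8) to (16.7, 12.5), a distance of √(4.8² + 9.7²) ≈ 10.8.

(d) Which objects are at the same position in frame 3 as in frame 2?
the blue pentagon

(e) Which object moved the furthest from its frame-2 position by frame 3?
the brown circle

(moved 6.8; next 5.5)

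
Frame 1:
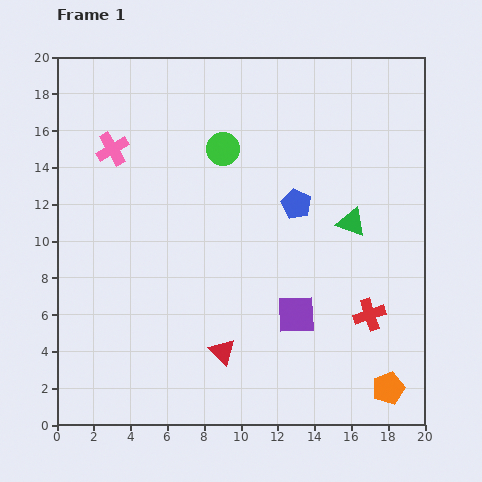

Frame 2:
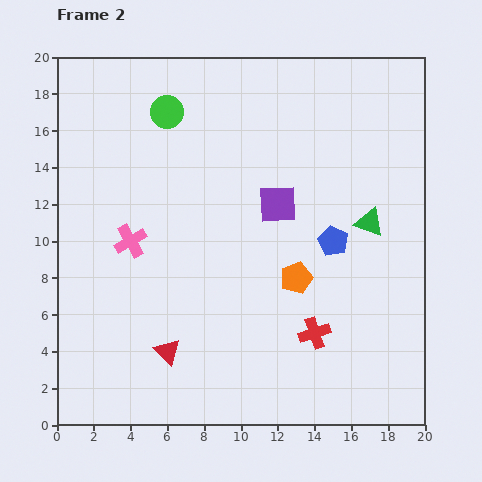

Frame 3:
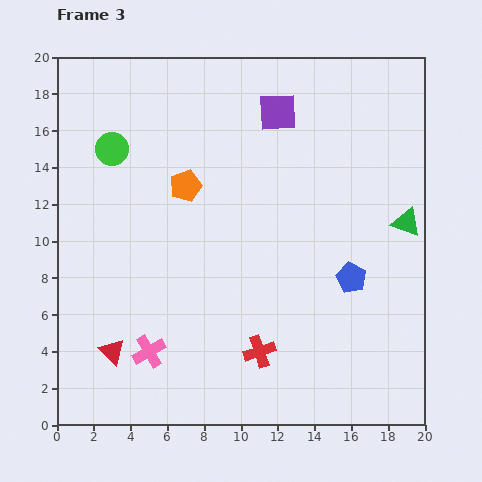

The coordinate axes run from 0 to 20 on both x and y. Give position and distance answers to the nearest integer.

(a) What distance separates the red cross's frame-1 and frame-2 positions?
3

The red cross moved from (17, 6) to (14, 5), a distance of √(3² + 1²) ≈ 3.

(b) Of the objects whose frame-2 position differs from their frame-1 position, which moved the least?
the green triangle

(moved 1)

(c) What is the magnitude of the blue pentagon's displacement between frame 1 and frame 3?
5

The blue pentagon moved from (13, 12) to (16, 8), a distance of √(3² + 4²) ≈ 5.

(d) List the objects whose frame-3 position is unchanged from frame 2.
none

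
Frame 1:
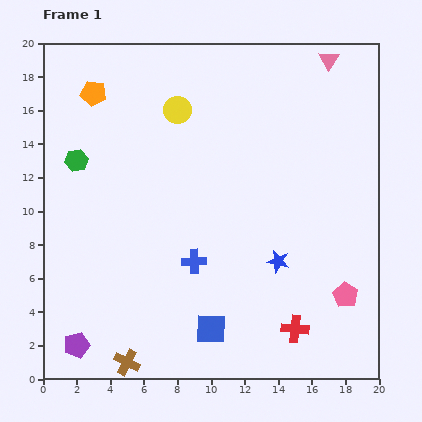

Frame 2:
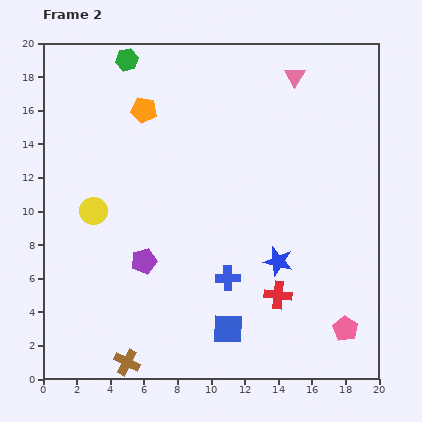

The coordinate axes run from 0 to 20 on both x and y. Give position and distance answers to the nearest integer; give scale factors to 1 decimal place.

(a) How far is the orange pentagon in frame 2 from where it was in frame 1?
3

The orange pentagon moved from (3, 17) to (6, 16), a distance of √(3² + 1²) ≈ 3.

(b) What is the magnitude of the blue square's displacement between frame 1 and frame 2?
1

The blue square moved from (10, 3) to (11, 3), a distance of √(1² + 0²) ≈ 1.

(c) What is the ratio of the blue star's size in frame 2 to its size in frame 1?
1.3×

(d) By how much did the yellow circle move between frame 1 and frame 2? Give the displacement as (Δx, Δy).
(-5, -6)

The yellow circle was at (8, 16) in frame 1 and (3, 10) in frame 2.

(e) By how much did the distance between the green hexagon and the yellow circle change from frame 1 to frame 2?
+2

Distance in frame 1: 7. Distance in frame 2: 9.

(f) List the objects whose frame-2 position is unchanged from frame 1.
the blue star, the brown cross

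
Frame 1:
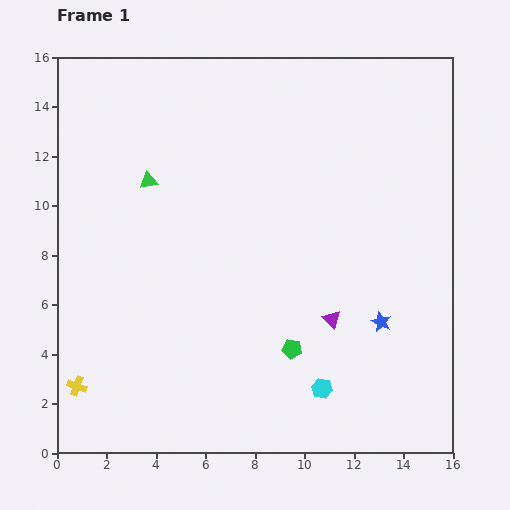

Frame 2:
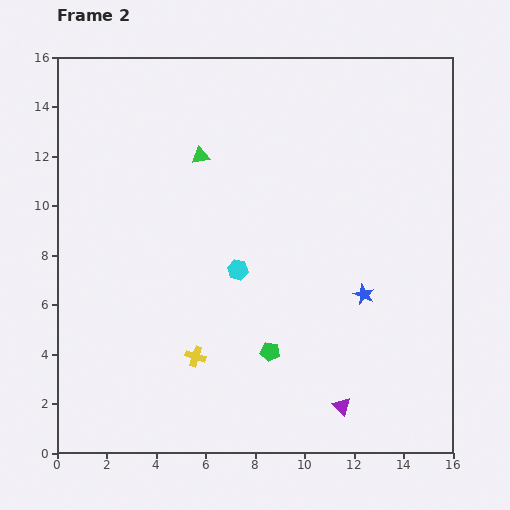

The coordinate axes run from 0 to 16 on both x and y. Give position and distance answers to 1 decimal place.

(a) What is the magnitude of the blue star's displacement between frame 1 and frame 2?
1.3

The blue star moved from (13.1, 5.3) to (12.4, 6.4), a distance of √(0.7² + 1.1²) ≈ 1.3.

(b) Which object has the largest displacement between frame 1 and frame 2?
the cyan hexagon

(moved 5.9; next 4.9)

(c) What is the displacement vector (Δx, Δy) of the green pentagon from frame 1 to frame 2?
(-0.9, -0.1)

The green pentagon was at (9.5, 4.2) in frame 1 and (8.6, 4.1) in frame 2.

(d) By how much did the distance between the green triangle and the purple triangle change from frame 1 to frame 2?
+2.3

Distance in frame 1: 9.3. Distance in frame 2: 11.6.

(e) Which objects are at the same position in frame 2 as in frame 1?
none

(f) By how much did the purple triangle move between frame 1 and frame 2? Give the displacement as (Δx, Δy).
(0.4, -3.5)

The purple triangle was at (11.1, 5.4) in frame 1 and (11.5, 1.9) in frame 2.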